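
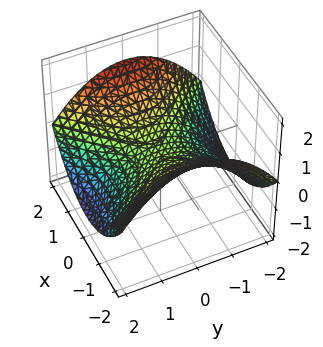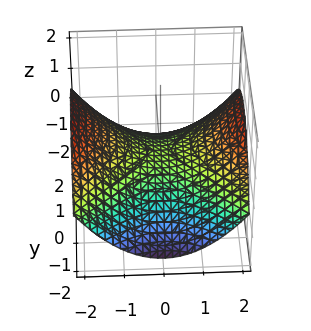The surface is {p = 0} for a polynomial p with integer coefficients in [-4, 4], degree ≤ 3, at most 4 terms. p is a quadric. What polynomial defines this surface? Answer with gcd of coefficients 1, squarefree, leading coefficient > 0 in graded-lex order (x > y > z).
x^2 - y^2 - 3*z

(a) The degree is 2 — a hyperbolic paraboloid; a quadric.
(b) Symmetries: the y ↦ −y reflection is a symmetry, so y appears only in even powers; the x ↦ −x reflection is a symmetry, so x appears only in even powers.
(c) From the visible intercepts: it meets the z-axis at z = 0 (among the integer gridlines); it crosses the x-axis at the gridline x = 0.
(d) Solving for integer coefficients yields p as stated.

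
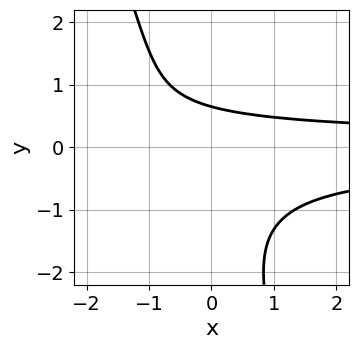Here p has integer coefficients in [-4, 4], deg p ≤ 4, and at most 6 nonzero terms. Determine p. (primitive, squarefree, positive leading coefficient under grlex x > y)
3*x*y^2 + y^3 + y^2 + 2*y - 2

Degree: a generic line meets the curve in up to 3 points, so deg p = 3.
Against the integer gridlines: the curve avoids every integer x-axis point in the box.
Solving for integer coefficients yields p as stated.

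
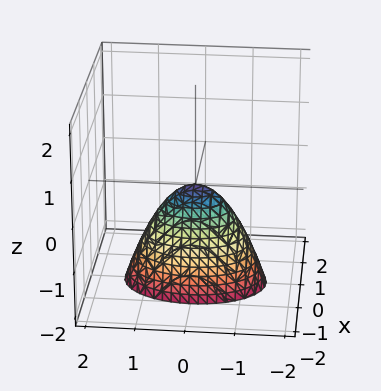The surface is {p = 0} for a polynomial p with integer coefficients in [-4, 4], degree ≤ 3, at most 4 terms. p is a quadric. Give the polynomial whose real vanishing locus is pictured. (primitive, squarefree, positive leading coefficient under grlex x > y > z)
1. The degree is 2 — a single bowl opening along one axis; a quadric.
2. Symmetries: mirror symmetry x ↦ −x ⇒ only even powers of x; the y ↦ −y reflection is a symmetry, so y appears only in even powers.
3. Observable constraints: one y-axis crossing is at y = 0; it meets the x-axis at x = 0 (among the integer gridlines); one z-axis crossing is at z = 0.
4. Matching integer coefficients to the picture gives p.

2*x^2 + y^2 + z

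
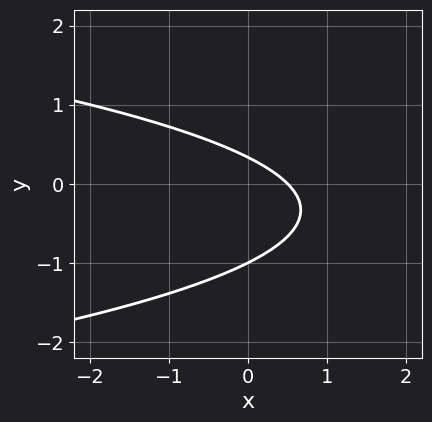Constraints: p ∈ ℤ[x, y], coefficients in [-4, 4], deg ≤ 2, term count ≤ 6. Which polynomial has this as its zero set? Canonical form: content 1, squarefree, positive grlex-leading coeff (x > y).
1. deg p = 2.
2. Reading off the gridlines: it crosses the y-axis at the gridline y = -1.
3. The integer polynomial consistent with all of this is the stated p.

3*y^2 + 2*x + 2*y - 1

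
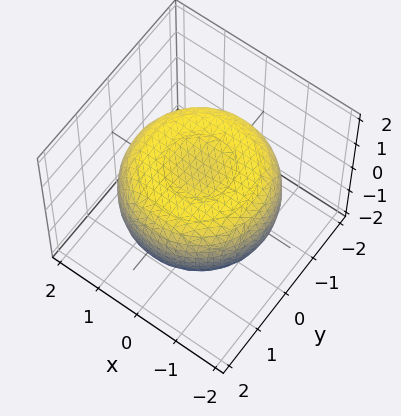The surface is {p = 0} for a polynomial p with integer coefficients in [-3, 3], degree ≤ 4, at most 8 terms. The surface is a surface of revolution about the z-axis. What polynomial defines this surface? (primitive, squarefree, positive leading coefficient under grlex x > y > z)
1. deg p = 4.
2. Symmetries: rotational symmetry about the z-axis ⇒ p depends on x, y only through x² + y².
3. From the visible intercepts: a circular section at z = 1 has radius exactly 1.
4. These observations pin down the coefficients.

x^4 + 2*x^2*y^2 + y^4 - 2*x^2 - 2*y^2 + 3*z^2 - 2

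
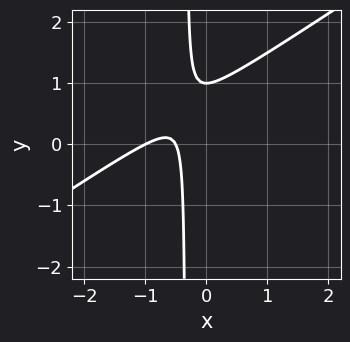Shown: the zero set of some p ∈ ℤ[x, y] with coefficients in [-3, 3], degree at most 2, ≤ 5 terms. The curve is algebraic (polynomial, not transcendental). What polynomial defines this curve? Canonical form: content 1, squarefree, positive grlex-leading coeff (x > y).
First, degree: a generic line meets the curve in up to 2 points, so deg p = 2.
Next, from the visible intercepts: it meets the y-axis at y = 1 (among the integer gridlines); it meets the x-axis at x = -1 (among the integer gridlines).
Finally, putting this together gives p.

2*x^2 - 3*x*y + 3*x - y + 1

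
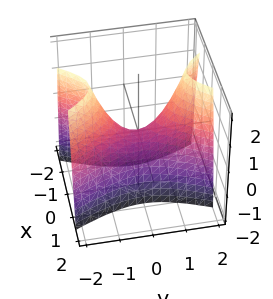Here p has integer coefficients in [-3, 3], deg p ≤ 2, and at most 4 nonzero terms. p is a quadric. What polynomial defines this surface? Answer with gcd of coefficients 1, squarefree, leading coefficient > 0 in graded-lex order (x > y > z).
3*x^2 - y^2 + z

The degree is 2 — a hyperbolic paraboloid; a quadric.
Symmetries: the y ↦ −y reflection is a symmetry, so y appears only in even powers; it's symmetric under x → −x, forcing even powers of x.
From the visible intercepts: it meets the x-axis at x = 0 (among the integer gridlines); it meets the z-axis at z = 0 (among the integer gridlines); it crosses the y-axis at the gridline y = 0.
Putting this together gives p.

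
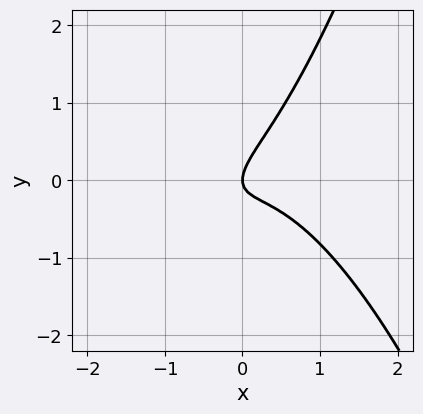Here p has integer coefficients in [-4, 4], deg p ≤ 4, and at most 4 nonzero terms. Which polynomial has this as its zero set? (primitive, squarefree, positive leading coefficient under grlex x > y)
2*x^3 + 2*x*y - 2*y^2 + x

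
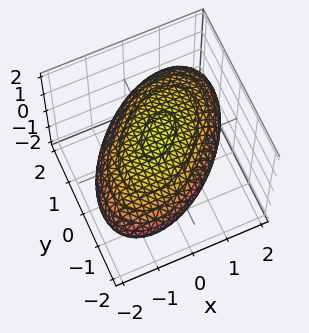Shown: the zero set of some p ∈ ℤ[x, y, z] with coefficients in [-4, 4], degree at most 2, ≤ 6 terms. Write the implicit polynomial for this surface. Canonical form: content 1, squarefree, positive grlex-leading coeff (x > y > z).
(a) Degree: no degree-1 surface has this shape, so deg p = 2.
(b) Observable constraints: the z-axis gridline crossings are at z ∈ {-1, 1}.
(c) Putting this together gives p.

x^2 - x*y + y^2 + 3*z^2 - 3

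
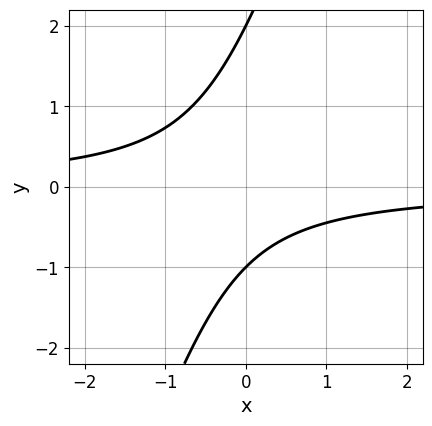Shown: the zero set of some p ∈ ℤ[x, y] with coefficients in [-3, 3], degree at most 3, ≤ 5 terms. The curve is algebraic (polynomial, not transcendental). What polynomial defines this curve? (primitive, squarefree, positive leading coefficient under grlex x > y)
3*x*y - y^2 + y + 2

(a) The degree is 2 — no degree-1 curve has this shape.
(b) Against the integer gridlines: the y-axis gridline crossings are at y ∈ {-1, 2}; the curve avoids every integer x-axis point in the box.
(c) The integer polynomial consistent with all of this is the stated p.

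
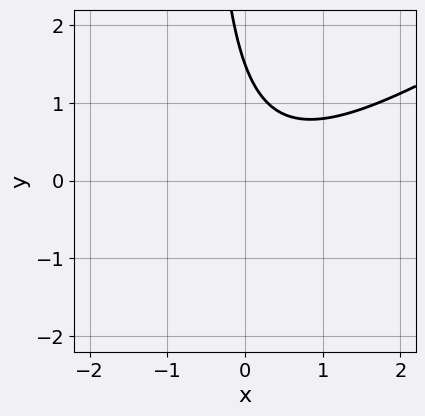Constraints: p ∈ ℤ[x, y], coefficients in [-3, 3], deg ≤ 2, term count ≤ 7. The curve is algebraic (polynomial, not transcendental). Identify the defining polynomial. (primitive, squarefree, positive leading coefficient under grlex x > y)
(a) The degree is 2 — a generic line meets the curve in up to 2 points.
(b) Reading off the gridlines: it misses every integer gridline on the x-axis.
(c) Putting this together gives p.

2*x^2 - 3*x*y - x - 2*y + 3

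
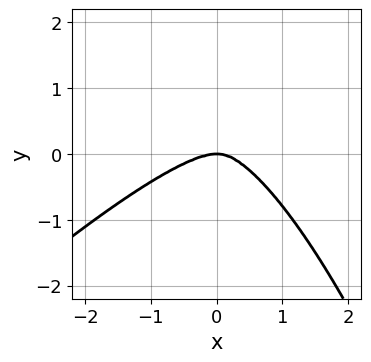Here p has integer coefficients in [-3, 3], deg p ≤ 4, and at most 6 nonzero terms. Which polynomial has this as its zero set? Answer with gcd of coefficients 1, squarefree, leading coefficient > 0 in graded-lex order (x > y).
x^4 - x^3*y + x^2*y + 2*y^3

First, degree: a generic line meets the curve in up to 4 points, so deg p = 4.
Then, observable constraints: it meets the x-axis at x = 0 (among the integer gridlines); one y-axis crossing is at y = 0.
Finally, these observations pin down the coefficients.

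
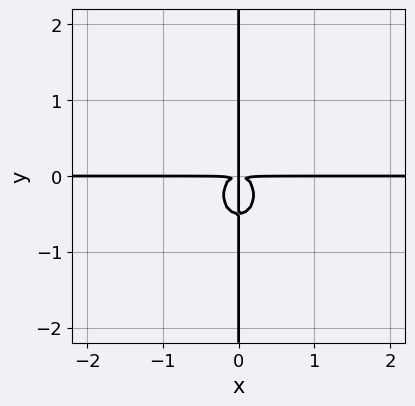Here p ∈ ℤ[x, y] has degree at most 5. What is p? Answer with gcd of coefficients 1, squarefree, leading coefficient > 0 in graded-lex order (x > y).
3*x^3*y + 2*x*y^3 + x*y^2

1. deg p = 4. The shape is more complex than any degree-3 curve.
2. Checking where it meets the axes: the visible x-axis segment lies entirely on the curve; the visible y-axis segment lies entirely on the curve.
3. Solving for integer coefficients yields p as stated.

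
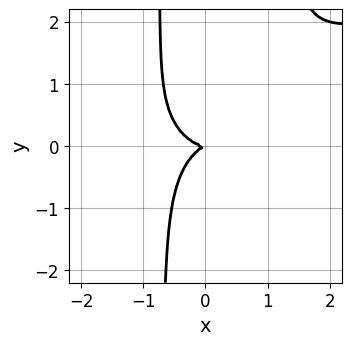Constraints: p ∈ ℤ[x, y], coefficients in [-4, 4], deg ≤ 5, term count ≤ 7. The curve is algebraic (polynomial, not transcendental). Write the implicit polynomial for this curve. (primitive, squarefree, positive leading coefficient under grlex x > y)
(a) deg p = 4.
(b) Reading off the gridlines: it crosses the y-axis at the gridline y = 0; it meets the x-axis at x = 0 (among the integer gridlines).
(c) Solving for integer coefficients yields p as stated.

3*x^2*y^2 - 3*x^3 - 2*x*y^2 + x*y - 3*y^2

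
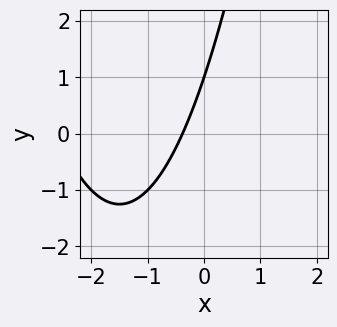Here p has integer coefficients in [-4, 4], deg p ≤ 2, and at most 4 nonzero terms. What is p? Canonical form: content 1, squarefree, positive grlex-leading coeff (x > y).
1. Degree: the shape is more complex than any degree-1 curve, so deg p = 2.
2. Reading off the gridlines: one y-axis crossing is at y = 1.
3. Fitting integer coefficients to these (and the overall shape) gives p.

x^2 + 3*x - y + 1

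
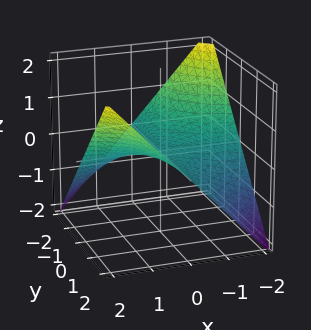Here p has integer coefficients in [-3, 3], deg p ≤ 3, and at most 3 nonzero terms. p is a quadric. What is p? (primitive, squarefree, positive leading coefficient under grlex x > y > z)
1. Degree: a hyperbolic paraboloid; a quadric, so deg p = 2.
2. From the axis intercepts and sections: it meets the z-axis at z = 0 (among the integer gridlines); the visible y-axis segment lies entirely on the surface.
3. The integer polynomial consistent with all of this is the stated p. Check: (1, 0, 0) on the x-axis lies on the surface, and p(1, 0, 0) = 0. ✓

x*y - 2*z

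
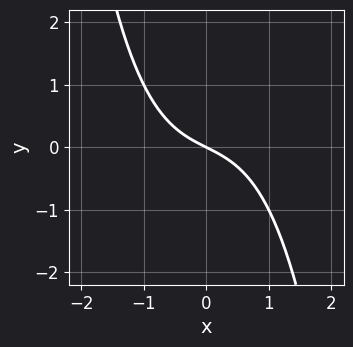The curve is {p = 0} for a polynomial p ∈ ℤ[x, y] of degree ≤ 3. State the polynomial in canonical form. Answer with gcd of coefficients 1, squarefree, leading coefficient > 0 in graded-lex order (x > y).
x^3 + x + 2*y

The degree is 3 — a generic line meets the curve in up to 3 points.
From the axis intercepts and sections: it meets the x-axis at x = 0 (among the integer gridlines); one y-axis crossing is at y = 0.
Putting this together gives p.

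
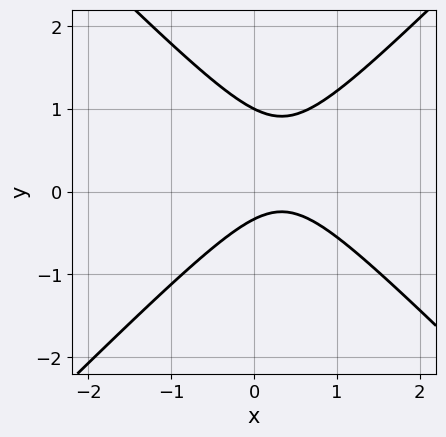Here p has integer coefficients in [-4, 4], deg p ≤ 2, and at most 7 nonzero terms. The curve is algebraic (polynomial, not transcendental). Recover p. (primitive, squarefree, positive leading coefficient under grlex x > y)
3*x^2 - 3*y^2 - 2*x + 2*y + 1

The degree is 2 — the shape is more complex than any degree-1 curve.
Against the integer gridlines: the curve avoids every integer x-axis point in the box; one y-axis crossing is at y = 1.
Fitting integer coefficients to these (and the overall shape) gives p.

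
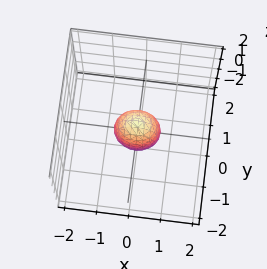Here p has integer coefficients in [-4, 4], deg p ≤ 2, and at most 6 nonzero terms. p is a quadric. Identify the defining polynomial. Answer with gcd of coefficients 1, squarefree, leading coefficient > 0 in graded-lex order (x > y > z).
First, degree: bounded and convex; a quadric, so deg p = 2.
Then, symmetries: the z ↦ −z reflection is a symmetry, so z appears only in even powers; it's symmetric under x → −x, forcing even powers of x; the y ↦ −y reflection is a symmetry, so y appears only in even powers.
Next, checking where it meets the axes: among the integer gridlines, it crosses the z-axis at z ∈ {-1, 1}.
Finally, matching integer coefficients to the picture gives p.

2*x^2 + 3*y^2 + z^2 - 1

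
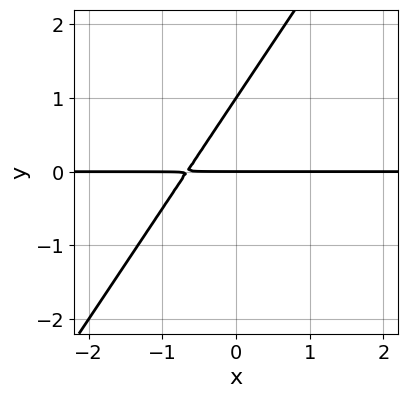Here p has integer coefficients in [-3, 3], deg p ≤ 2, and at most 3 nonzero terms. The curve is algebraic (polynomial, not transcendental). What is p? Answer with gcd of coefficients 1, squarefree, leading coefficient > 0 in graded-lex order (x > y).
3*x*y - 2*y^2 + 2*y

First, the degree is 2 — the shape is more complex than any degree-1 curve.
Then, against the integer gridlines: among the integer gridlines, it crosses the y-axis at y ∈ {0, 1}; every point of the x-axis in the box is on the curve.
Finally, assembling these constraints gives the stated polynomial.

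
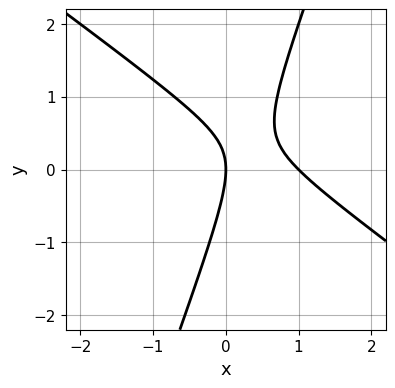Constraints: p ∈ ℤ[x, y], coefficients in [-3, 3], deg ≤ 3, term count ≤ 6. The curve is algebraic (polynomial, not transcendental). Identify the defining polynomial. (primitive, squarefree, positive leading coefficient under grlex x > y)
2*x^2 + 2*x*y - y^2 - 2*x

1. The degree is 2 — the shape is more complex than any degree-1 curve.
2. Checking where it meets the axes: among the integer gridlines, it crosses the x-axis at x ∈ {0, 1}; it meets the y-axis at y = 0 (among the integer gridlines).
3. The integer polynomial consistent with all of this is the stated p.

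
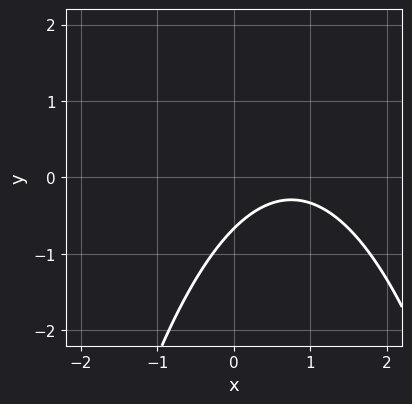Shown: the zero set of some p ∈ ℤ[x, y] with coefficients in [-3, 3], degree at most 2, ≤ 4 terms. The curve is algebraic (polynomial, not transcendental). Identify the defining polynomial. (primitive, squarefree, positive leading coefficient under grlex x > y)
(a) Degree: the shape is more complex than any degree-1 curve, so deg p = 2.
(b) From the visible intercepts: the curve avoids every integer x-axis point in the box.
(c) The integer polynomial consistent with all of this is the stated p.

2*x^2 - 3*x + 3*y + 2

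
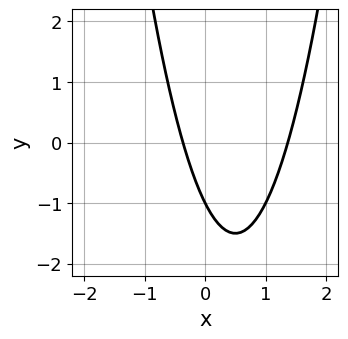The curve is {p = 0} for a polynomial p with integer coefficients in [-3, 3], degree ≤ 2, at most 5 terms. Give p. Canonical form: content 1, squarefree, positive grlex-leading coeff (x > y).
2*x^2 - 2*x - y - 1

The degree is 2 — a generic line meets the curve in up to 2 points.
Reading off the gridlines: one y-axis crossing is at y = -1.
These observations pin down the coefficients.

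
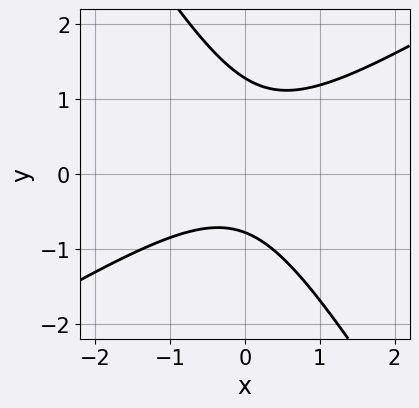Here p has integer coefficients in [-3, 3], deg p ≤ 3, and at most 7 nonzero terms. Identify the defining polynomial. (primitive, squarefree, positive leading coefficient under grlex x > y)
First, deg p = 2.
Next, against the integer gridlines: the curve avoids every integer x-axis point in the box.
Finally, matching integer coefficients to the picture gives p.

2*x^2 - 2*x*y - 2*y^2 + y + 2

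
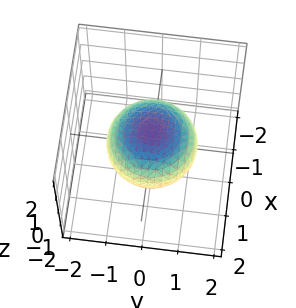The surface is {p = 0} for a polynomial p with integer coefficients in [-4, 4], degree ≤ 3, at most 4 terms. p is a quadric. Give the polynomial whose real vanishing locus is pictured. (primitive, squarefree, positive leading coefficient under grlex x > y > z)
2*x^2 + 2*y^2 + 3*z^2 - 3

First, the degree is 2 — bounded and convex; a quadric.
Then, by symmetry, every cross-section ⟂ z is a circle, so x, y appear only via x² + y²; it's symmetric under z → −z, forcing even powers of z.
Then, against the integer gridlines: the z-axis gridline crossings are at z ∈ {-1, 1}; a circular section at z = 0 has radius between 1 and 2.
Finally, putting this together gives p.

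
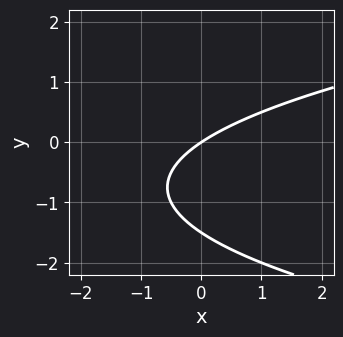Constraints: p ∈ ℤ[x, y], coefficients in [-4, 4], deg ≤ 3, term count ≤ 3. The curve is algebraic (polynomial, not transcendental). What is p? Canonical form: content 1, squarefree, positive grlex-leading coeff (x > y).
(a) deg p = 2.
(b) Reading off the gridlines: it crosses the y-axis at the gridline y = 0; it meets the x-axis at x = 0 (among the integer gridlines).
(c) Matching integer coefficients to the picture gives p.

2*y^2 - 2*x + 3*y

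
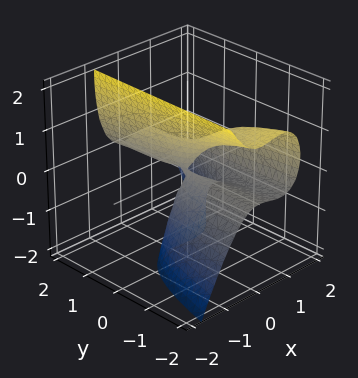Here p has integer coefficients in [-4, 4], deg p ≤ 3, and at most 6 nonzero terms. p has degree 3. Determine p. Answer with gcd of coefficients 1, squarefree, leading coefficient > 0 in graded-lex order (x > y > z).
3*x^3 - y*z^2 - 3*x^2 + 2*y*z + z^2

First, deg p = 3. The shape is more complex than any degree-2 surface.
Then, reading off the gridlines: it meets the z-axis at z = 0 (among the integer gridlines); among the integer gridlines, it crosses the x-axis at x ∈ {0, 1}; the visible y-axis segment lies entirely on the surface.
Finally, the integer polynomial consistent with all of this is the stated p.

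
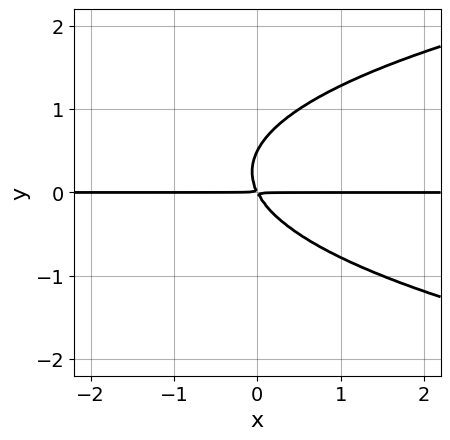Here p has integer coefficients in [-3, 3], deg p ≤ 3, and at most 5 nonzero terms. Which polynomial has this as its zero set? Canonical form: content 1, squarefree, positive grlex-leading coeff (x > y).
2*y^3 - 2*x*y - y^2

deg p = 3.
Reading off the gridlines: the visible x-axis segment lies entirely on the curve.
Assembling these constraints gives the stated polynomial.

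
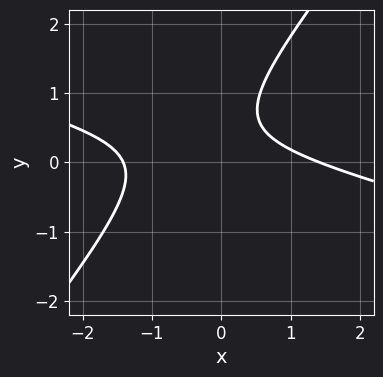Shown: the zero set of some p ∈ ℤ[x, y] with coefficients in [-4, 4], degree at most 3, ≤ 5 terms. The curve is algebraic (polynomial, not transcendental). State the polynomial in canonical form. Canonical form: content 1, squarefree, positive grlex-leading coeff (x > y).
x^2 + 3*x*y - 3*y^2 + 3*y - 2

First, deg p = 2. The shape is more complex than any degree-1 curve.
Next, from the visible intercepts: the curve avoids every integer y-axis point in the box.
Finally, putting this together gives p.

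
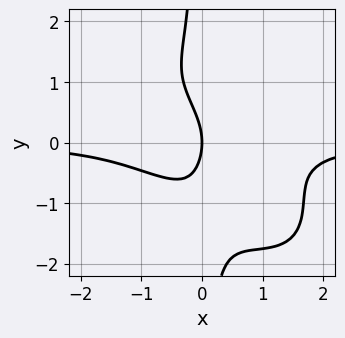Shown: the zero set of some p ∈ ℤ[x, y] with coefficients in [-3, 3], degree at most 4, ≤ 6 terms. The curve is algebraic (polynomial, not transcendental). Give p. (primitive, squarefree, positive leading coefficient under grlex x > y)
2*x^3*y + 3*x^2*y^2 + 2*x*y^3 + y^2 + 2*x

First, deg p = 4.
Then, against the integer gridlines: it meets the x-axis at x = 0 (among the integer gridlines); it meets the y-axis at y = 0 (among the integer gridlines).
Finally, fitting integer coefficients to these (and the overall shape) gives p.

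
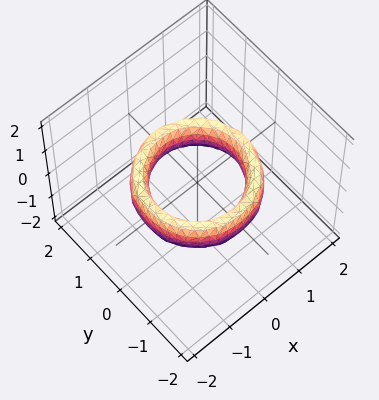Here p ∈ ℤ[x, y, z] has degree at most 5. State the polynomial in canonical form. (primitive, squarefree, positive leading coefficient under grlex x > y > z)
Degree: no degree-3 surface has this shape, so deg p = 4.
Symmetry: every cross-section ⟂ z is a circle, so x, y appear only via x² + y².
Against the integer gridlines: among the integer gridlines, it crosses the x-axis at x ∈ {-1, 1}; no z-intercept at any integer in the box; among the integer gridlines, it crosses the y-axis at y ∈ {-1, 1}; a circular section at z = 0 has radius exactly 1.
Matching integer coefficients to the picture gives p.

x^4 + 2*x^2*y^2 + y^4 - 3*x^2 - 3*y^2 + z^2 + 2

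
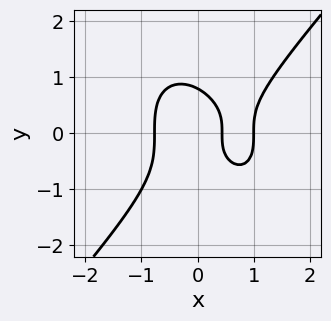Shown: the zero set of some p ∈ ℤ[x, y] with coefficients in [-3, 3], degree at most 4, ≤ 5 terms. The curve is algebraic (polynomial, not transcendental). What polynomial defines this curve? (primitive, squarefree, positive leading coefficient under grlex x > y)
3*x^3 - 2*y^3 - 2*x^2 - 2*x + 1

(a) deg p = 3. A generic line meets the curve in up to 3 points.
(b) Observable constraints: one x-axis crossing is at x = 1.
(c) Matching integer coefficients to the picture gives p.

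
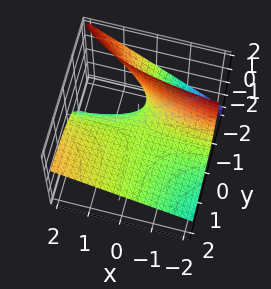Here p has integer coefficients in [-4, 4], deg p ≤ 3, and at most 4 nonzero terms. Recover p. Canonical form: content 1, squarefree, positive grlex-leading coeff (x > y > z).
1. The degree is 2 — a generic line meets the surface in up to 2 points.
2. Reading off the gridlines: the visible x-axis segment lies entirely on the surface; it crosses the z-axis at the gridline z = 0; every point of the y-axis in the box is on the surface.
3. Assembling these constraints gives the stated polynomial.

x*y - 2*y*z - 2*z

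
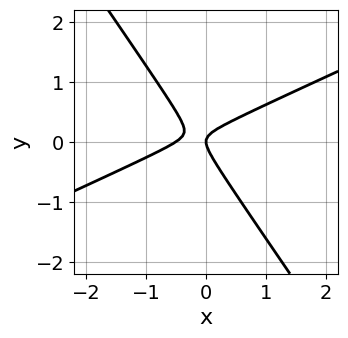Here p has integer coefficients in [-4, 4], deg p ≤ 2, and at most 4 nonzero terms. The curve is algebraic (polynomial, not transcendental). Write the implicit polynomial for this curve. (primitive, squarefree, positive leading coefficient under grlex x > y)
(a) deg p = 2. No degree-1 curve has this shape.
(b) Reading off the gridlines: it meets the x-axis at x = 0 (among the integer gridlines); one y-axis crossing is at y = 0.
(c) Fitting integer coefficients to these (and the overall shape) gives p.

2*x^2 - 3*x*y - 3*y^2 + x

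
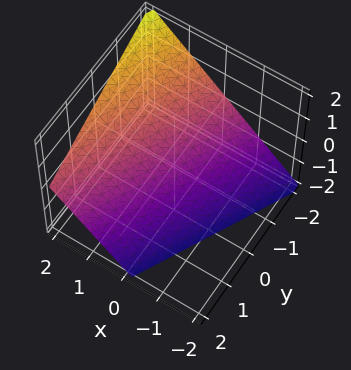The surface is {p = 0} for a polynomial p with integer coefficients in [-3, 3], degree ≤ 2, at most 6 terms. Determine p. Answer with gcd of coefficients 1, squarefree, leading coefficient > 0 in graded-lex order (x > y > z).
1. Degree: the surface is flat (a plane), so deg p = 1.
2. Against the integer gridlines: one z-axis crossing is at z = -1; it meets the y-axis at y = -2 (among the integer gridlines).
3. Matching integer coefficients to the picture gives p. Check: (1, 0, 0) on the x-axis lies on the surface, and p(1, 0, 0) = 0. ✓

2*x - y - 2*z - 2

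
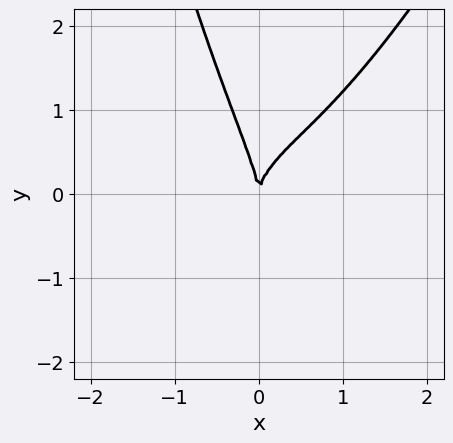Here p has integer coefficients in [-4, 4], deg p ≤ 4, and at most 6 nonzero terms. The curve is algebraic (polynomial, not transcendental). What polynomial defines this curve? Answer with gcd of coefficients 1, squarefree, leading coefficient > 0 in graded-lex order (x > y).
3*x^4 - x^3*y - 2*x*y^2 - y^3 + 3*x^2

(a) deg p = 4. No degree-3 curve has this shape.
(b) From the axis intercepts and sections: one x-axis crossing is at x = 0; it crosses the y-axis at the gridline y = 0.
(c) The integer polynomial consistent with all of this is the stated p.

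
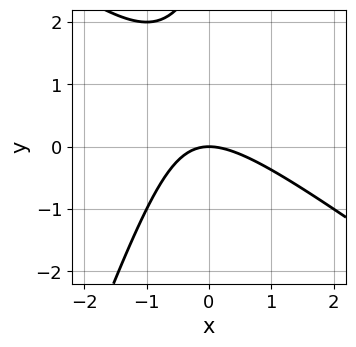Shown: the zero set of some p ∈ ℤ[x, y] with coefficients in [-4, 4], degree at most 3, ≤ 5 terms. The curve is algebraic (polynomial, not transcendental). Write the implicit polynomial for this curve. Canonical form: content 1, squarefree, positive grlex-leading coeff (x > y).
2*x^2 + 2*x*y - y^2 + 3*y

(a) Degree: the shape is more complex than any degree-1 curve, so deg p = 2.
(b) From the visible intercepts: it meets the y-axis at y = 0 (among the integer gridlines); it meets the x-axis at x = 0 (among the integer gridlines).
(c) The integer polynomial consistent with all of this is the stated p.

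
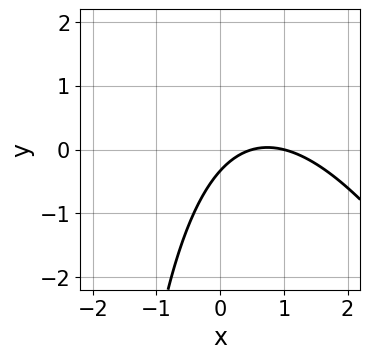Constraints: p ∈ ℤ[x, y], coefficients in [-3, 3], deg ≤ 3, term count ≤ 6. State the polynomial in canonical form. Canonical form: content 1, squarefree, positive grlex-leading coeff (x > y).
2*x^2 + x*y - 3*x + 3*y + 1

First, degree: no degree-1 curve has this shape, so deg p = 2.
Then, checking where it meets the axes: it meets the x-axis at x = 1 (among the integer gridlines).
Finally, solving for integer coefficients yields p as stated.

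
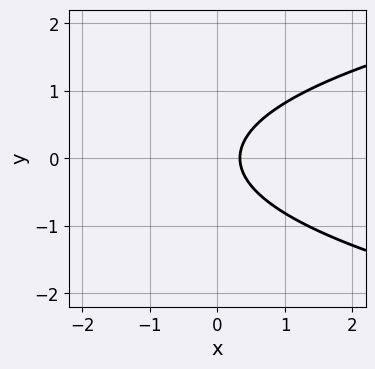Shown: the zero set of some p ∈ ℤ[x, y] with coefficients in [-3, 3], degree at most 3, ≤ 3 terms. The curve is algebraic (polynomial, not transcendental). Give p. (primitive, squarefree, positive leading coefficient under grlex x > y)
1. Degree: no degree-1 curve has this shape, so deg p = 2.
2. Symmetries: it's symmetric under y → −y, forcing even powers of y.
3. Checking where it meets the axes: it misses every integer gridline on the y-axis.
4. The integer polynomial consistent with all of this is the stated p.

3*y^2 - 3*x + 1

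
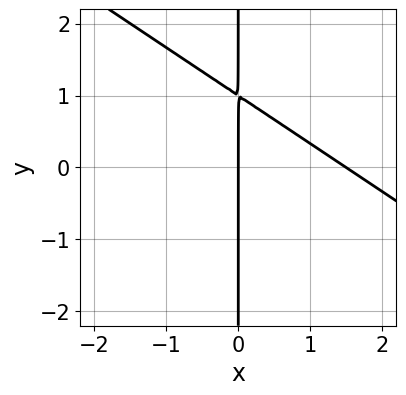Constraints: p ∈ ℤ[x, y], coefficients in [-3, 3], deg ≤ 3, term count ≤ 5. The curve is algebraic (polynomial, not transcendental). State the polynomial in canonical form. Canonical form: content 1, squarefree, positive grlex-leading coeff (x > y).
First, degree: the shape is more complex than any degree-1 curve, so deg p = 2.
Then, checking where it meets the axes: the visible y-axis segment lies entirely on the curve; it meets the x-axis at x = 0 (among the integer gridlines).
Finally, together with the visible shape, these determine p as stated.

2*x^2 + 3*x*y - 3*x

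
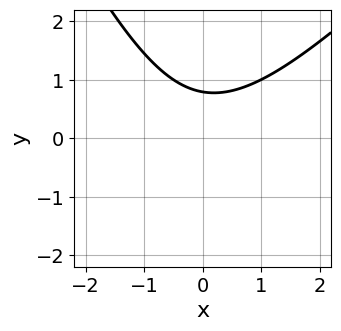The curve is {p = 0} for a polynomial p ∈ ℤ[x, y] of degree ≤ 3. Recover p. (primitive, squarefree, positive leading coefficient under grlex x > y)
(a) The degree is 2 — the shape is more complex than any degree-1 curve.
(b) Checking where it meets the axes: no x-intercept at any integer in the box.
(c) The integer polynomial consistent with all of this is the stated p.

2*x^2 - x*y - y^2 - 3*y + 3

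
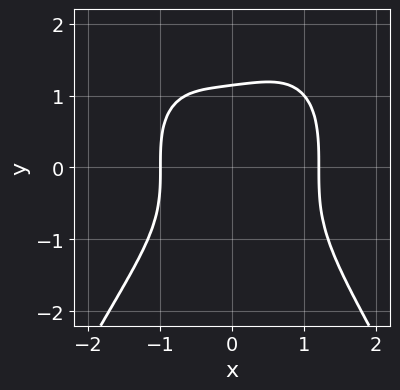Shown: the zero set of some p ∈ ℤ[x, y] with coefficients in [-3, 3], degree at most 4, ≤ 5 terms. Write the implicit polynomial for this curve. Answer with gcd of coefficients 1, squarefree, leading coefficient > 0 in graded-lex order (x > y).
2*x^4 + 2*y^3 - x - 3

1. Degree: no degree-3 curve has this shape, so deg p = 4.
2. From the visible intercepts: one x-axis crossing is at x = -1.
3. Fitting integer coefficients to these (and the overall shape) gives p.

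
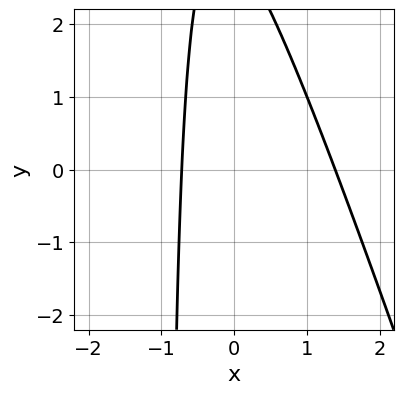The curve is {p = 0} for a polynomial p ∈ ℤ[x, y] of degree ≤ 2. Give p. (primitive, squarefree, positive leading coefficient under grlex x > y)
(a) The degree is 2 — a generic line meets the curve in up to 2 points.
(b) Checking where it meets the axes: it misses every integer gridline on the y-axis.
(c) These observations pin down the coefficients.

3*x^2 + x*y - 2*x + y - 3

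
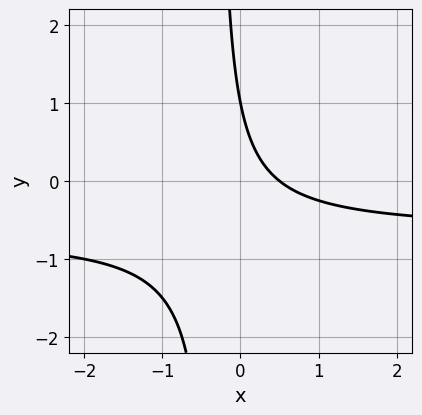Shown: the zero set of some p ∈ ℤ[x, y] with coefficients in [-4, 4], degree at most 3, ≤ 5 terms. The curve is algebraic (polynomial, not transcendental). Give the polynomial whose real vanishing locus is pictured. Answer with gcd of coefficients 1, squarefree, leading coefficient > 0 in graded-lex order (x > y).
(a) Degree: no degree-1 curve has this shape, so deg p = 2.
(b) Checking where it meets the axes: it meets the y-axis at y = 1 (among the integer gridlines).
(c) Assembling these constraints gives the stated polynomial.

3*x*y + 2*x + y - 1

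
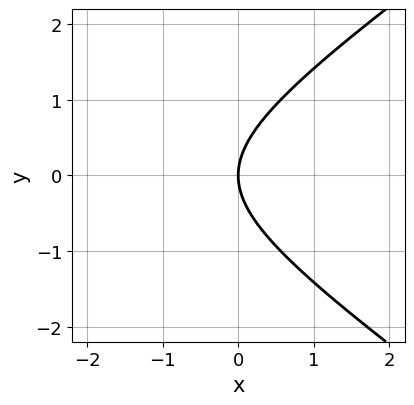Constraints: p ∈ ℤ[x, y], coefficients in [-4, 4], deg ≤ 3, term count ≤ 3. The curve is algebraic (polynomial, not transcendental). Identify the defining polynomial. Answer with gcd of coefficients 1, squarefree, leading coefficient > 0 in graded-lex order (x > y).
The degree is 2 — the shape is more complex than any degree-1 curve.
Symmetries: mirror symmetry y ↦ −y ⇒ only even powers of y.
From the visible intercepts: it crosses the x-axis at the gridline x = 0; one y-axis crossing is at y = 0.
Assembling these constraints gives the stated polynomial.

x^2 - 2*y^2 + 3*x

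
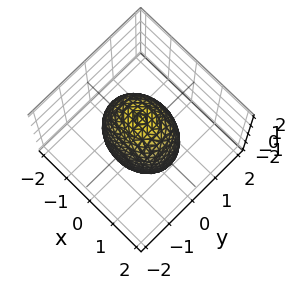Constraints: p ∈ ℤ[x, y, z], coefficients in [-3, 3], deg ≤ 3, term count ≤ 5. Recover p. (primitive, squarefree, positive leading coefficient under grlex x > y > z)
First, the degree is 2 — a closed, bounded, convex surface; a quadric.
Then, symmetries: mirror symmetry x ↦ −x ⇒ only even powers of x; mirror symmetry z ↦ −z ⇒ only even powers of z; mirror symmetry y ↦ −y ⇒ only even powers of y.
Then, checking where it meets the axes: among the integer gridlines, it crosses the y-axis at y ∈ {-1, 1}.
Finally, matching integer coefficients to the picture gives p.

2*x^2 + 3*y^2 + z^2 - 3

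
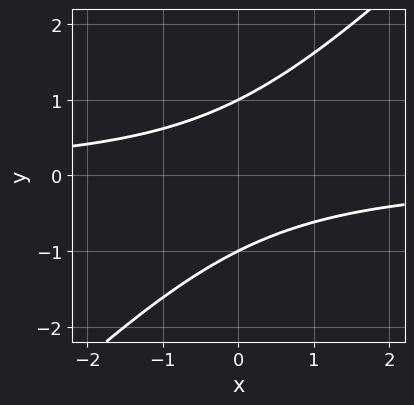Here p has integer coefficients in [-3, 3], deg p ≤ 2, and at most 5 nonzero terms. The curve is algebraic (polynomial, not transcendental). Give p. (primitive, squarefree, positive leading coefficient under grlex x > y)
x*y - y^2 + 1

deg p = 2. A generic line meets the curve in up to 2 points.
Observable constraints: the curve avoids every integer x-axis point in the box; among the integer gridlines, it crosses the y-axis at y ∈ {-1, 1}.
Solving for integer coefficients yields p as stated.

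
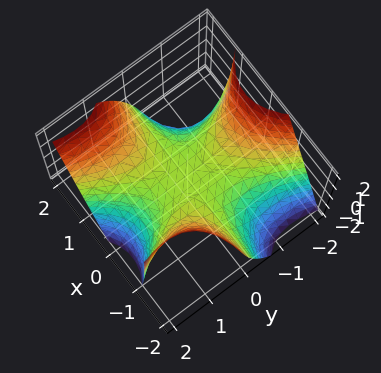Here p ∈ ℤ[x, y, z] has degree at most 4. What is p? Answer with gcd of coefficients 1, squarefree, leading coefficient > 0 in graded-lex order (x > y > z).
The degree is 3 — a generic line meets the surface in up to 3 points.
Observable constraints: it crosses the y-axis at the gridline y = 0; the visible x-axis segment lies entirely on the surface; it crosses the z-axis at the gridline z = 0.
Together with the visible shape, these determine p as stated.

3*x^2*y - x*y*z - y^3 - 3*z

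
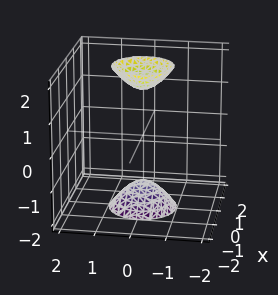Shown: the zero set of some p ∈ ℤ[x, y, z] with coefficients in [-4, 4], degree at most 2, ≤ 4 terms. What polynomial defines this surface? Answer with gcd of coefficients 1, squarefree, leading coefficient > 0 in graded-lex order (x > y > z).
I count 2 distinct pieces.
The degree is 2 — the shape is more complex than any degree-1 surface.
By symmetry, every cross-section ⟂ z is a circle, so x, y appear only via x² + y².
Observable constraints: a circular section at z = 2 has radius between 0 and 1; it misses every integer gridline on the x-axis; the surface avoids every integer y-axis point in the box.
These observations pin down the coefficients.

3*x^2 + 3*y^2 - z^2 + 2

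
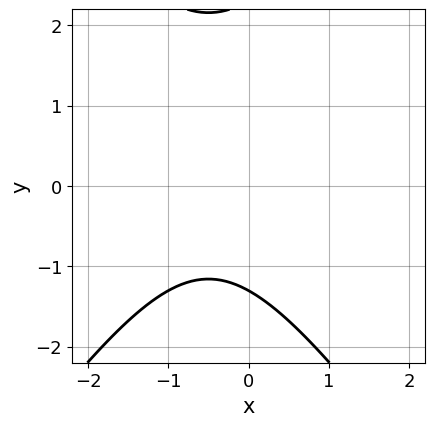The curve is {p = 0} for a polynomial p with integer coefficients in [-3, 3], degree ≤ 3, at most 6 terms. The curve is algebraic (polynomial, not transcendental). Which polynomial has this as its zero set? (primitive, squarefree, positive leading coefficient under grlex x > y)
1. The degree is 2 — a generic line meets the curve in up to 2 points.
2. Observable constraints: the curve avoids every integer x-axis point in the box.
3. The integer polynomial consistent with all of this is the stated p.

2*x^2 - y^2 + 2*x + y + 3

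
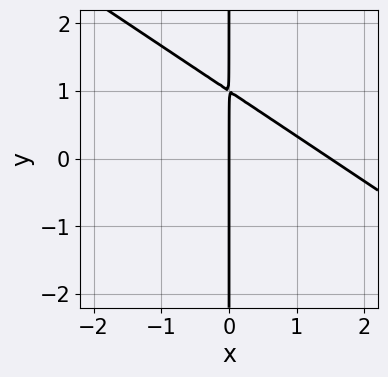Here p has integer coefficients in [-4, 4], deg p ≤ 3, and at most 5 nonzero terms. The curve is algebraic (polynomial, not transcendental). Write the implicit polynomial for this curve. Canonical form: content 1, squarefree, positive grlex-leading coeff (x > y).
2*x^2 + 3*x*y - 3*x

1. Degree: a generic line meets the curve in up to 2 points, so deg p = 2.
2. Against the integer gridlines: every point of the y-axis in the box is on the curve; one x-axis crossing is at x = 0.
3. Solving for integer coefficients yields p as stated.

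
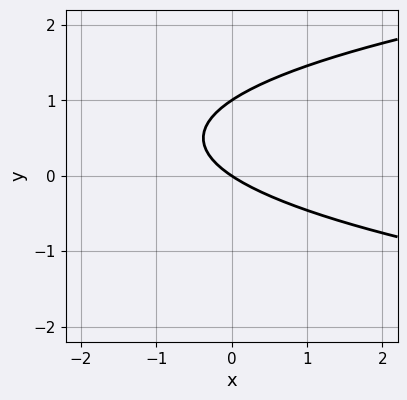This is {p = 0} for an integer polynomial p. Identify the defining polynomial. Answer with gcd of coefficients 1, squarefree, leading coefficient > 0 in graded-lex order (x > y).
3*y^2 - 2*x - 3*y

First, degree: the shape is more complex than any degree-1 curve, so deg p = 2.
Then, against the integer gridlines: the y-axis gridline crossings are at y ∈ {0, 1}; it meets the x-axis at x = 0 (among the integer gridlines).
Finally, fitting integer coefficients to these (and the overall shape) gives p.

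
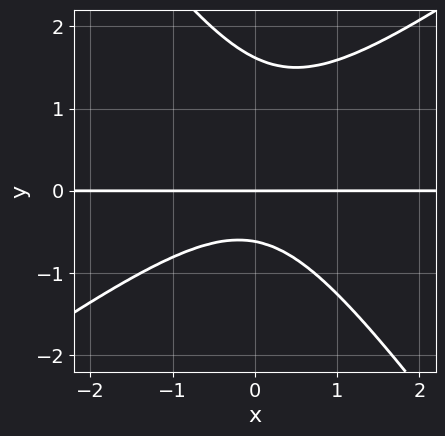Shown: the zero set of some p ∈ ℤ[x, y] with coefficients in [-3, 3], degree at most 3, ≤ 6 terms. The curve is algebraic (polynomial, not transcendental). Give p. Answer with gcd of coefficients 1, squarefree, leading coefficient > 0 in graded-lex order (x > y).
First, degree: the shape is more complex than any degree-2 curve, so deg p = 3.
Next, checking where it meets the axes: one y-axis crossing is at y = 0; the visible x-axis segment lies entirely on the curve.
Finally, the integer polynomial consistent with all of this is the stated p.

3*x^2*y - 2*x*y^2 - 3*y^3 + 3*y^2 + 3*y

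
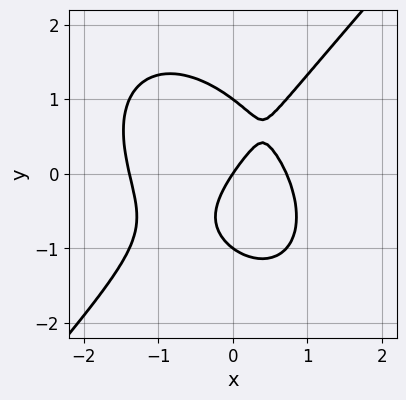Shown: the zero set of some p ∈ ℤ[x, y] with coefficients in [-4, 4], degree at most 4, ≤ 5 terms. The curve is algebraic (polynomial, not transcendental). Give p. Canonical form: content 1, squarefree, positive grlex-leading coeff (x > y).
First, degree: no degree-2 curve has this shape, so deg p = 3.
Then, from the axis intercepts and sections: it meets the x-axis at x = 0 (among the integer gridlines); the y-axis gridline crossings are at y ∈ {-1, 0, 1}.
Finally, assembling these constraints gives the stated polynomial.

3*x^3 - 2*y^3 + 2*x^2 - 3*x + 2*y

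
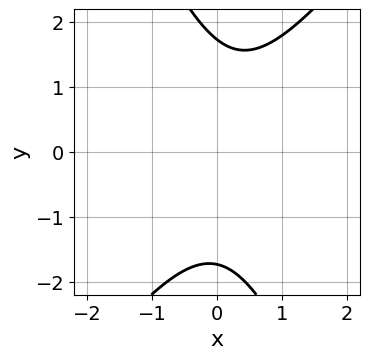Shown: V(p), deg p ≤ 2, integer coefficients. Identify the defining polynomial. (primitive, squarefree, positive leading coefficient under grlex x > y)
1. The degree is 2 — no degree-1 curve has this shape.
2. Checking where it meets the axes: no x-intercept at any integer in the box.
3. Solving for integer coefficients yields p as stated.

3*x^2 - x*y - y^2 - x + 3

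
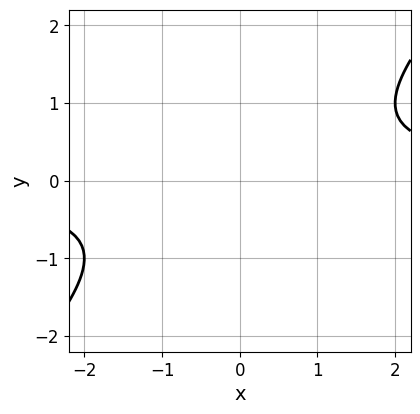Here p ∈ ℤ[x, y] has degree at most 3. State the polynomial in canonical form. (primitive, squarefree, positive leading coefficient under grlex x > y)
x*y - y^2 - 1

1. The degree is 2 — no degree-1 curve has this shape.
2. Reading off the gridlines: no x-intercept at any integer in the box; it misses every integer gridline on the y-axis.
3. Matching integer coefficients to the picture gives p.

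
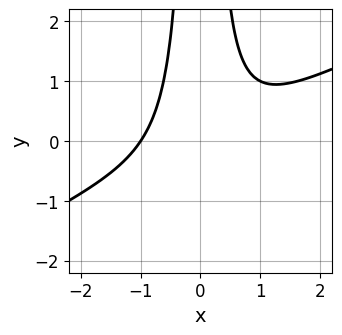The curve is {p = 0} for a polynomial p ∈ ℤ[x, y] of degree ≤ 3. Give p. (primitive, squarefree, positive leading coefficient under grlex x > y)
x^3 - 2*x^2*y + 1

First, deg p = 3. A generic line meets the curve in up to 3 points.
Next, against the integer gridlines: it meets the x-axis at x = -1 (among the integer gridlines); the curve avoids every integer y-axis point in the box.
Finally, putting this together gives p.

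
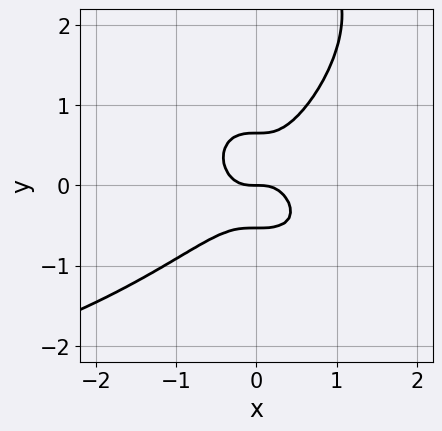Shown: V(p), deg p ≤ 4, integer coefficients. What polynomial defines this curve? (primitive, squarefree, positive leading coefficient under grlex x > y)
x^3*y + y^4 + 3*x^3 - 3*y^3 + y

(a) deg p = 4. The shape is more complex than any degree-3 curve.
(b) From the axis intercepts and sections: it meets the y-axis at y = 0 (among the integer gridlines); it meets the x-axis at x = 0 (among the integer gridlines).
(c) Fitting integer coefficients to these (and the overall shape) gives p.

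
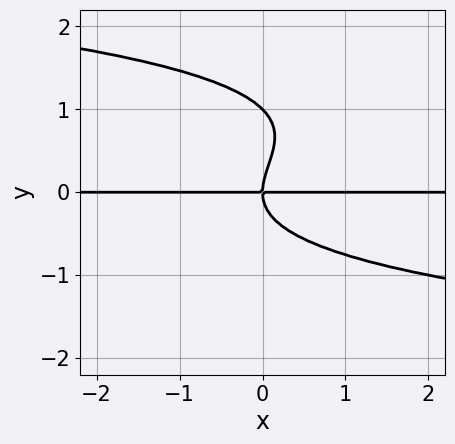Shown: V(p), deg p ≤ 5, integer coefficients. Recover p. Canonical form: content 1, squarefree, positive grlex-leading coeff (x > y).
y^4 - y^3 + x*y

deg p = 4. No degree-3 curve has this shape.
Reading off the gridlines: the y-axis gridline crossings are at y ∈ {0, 1}; the visible x-axis segment lies entirely on the curve.
Matching integer coefficients to the picture gives p.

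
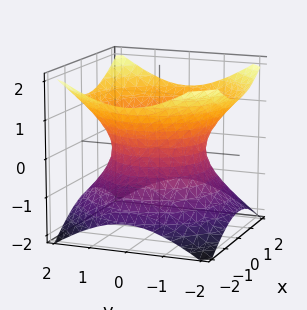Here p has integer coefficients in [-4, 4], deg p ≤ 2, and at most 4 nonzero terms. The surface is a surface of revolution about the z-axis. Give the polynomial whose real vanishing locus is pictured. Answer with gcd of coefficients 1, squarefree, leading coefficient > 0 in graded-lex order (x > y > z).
2*x^2 + 2*y^2 - 3*z^2 - 3

The degree is 2 — a generic line meets the surface in up to 2 points.
Symmetries: the surface is invariant under rotation about z: p = q(x² + y², z).
Checking where it meets the axes: a circular section at z = 1 has radius between 1 and 2; no z-intercept at any integer in the box.
These observations pin down the coefficients.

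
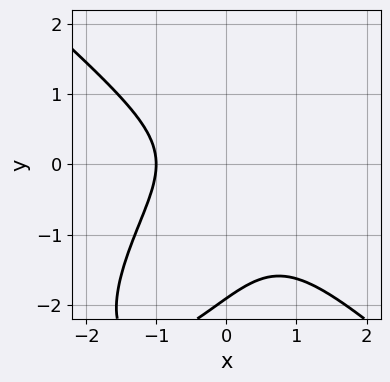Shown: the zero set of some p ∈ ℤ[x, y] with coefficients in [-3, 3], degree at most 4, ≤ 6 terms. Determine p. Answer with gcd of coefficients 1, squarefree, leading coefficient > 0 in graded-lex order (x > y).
3*x^3 - 2*x*y^2 + 2*y^3 + 3*y^2 + 3

Degree: the shape is more complex than any degree-2 curve, so deg p = 3.
Checking where it meets the axes: it meets the x-axis at x = -1 (among the integer gridlines).
Together with the visible shape, these determine p as stated.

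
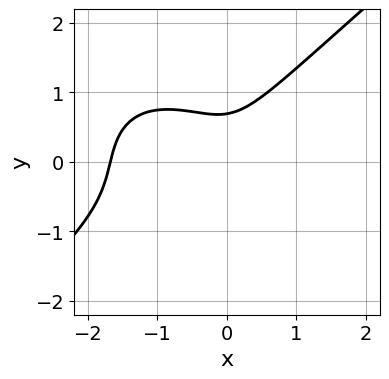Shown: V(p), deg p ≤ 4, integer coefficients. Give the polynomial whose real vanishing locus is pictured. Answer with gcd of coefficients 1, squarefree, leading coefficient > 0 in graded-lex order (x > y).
2*x^3 - 3*y^3 + 3*x^2 + x*y + 1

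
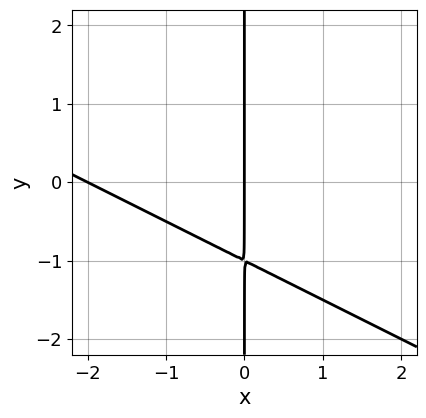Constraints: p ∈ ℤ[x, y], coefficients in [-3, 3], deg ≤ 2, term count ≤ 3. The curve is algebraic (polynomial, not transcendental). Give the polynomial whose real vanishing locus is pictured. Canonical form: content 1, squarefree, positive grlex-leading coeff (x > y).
(a) Degree: the shape is more complex than any degree-1 curve, so deg p = 2.
(b) Checking where it meets the axes: every point of the y-axis in the box is on the curve; among the integer gridlines, it crosses the x-axis at x ∈ {-2, 0}.
(c) Putting this together gives p.

x^2 + 2*x*y + 2*x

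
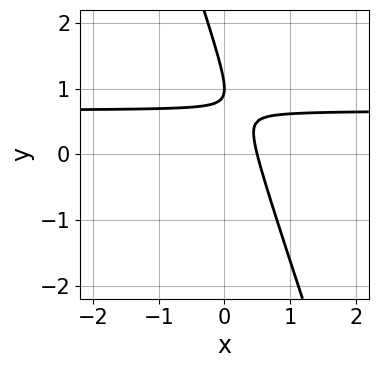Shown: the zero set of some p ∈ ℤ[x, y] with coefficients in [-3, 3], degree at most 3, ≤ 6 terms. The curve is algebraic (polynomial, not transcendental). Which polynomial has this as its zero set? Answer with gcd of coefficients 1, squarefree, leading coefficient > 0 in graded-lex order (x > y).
deg p = 2. The shape is more complex than any degree-1 curve.
From the visible intercepts: it crosses the y-axis at the gridline y = 1.
Together with the visible shape, these determine p as stated.

3*x*y + y^2 - 2*x - 2*y + 1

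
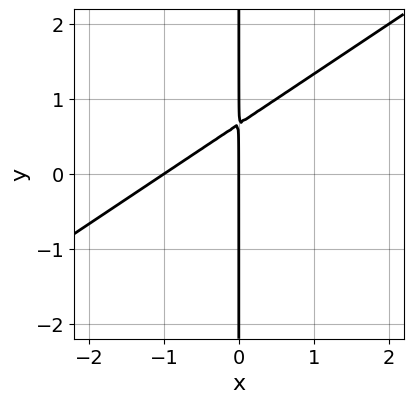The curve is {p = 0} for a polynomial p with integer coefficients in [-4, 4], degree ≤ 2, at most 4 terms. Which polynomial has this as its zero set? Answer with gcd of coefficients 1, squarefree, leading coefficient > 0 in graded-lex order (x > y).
deg p = 2. No degree-1 curve has this shape.
From the visible intercepts: the x-axis gridline crossings are at x ∈ {-1, 0}; every point of the y-axis in the box is on the curve.
Matching integer coefficients to the picture gives p.

2*x^2 - 3*x*y + 2*x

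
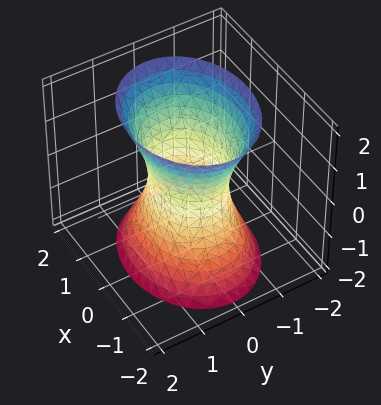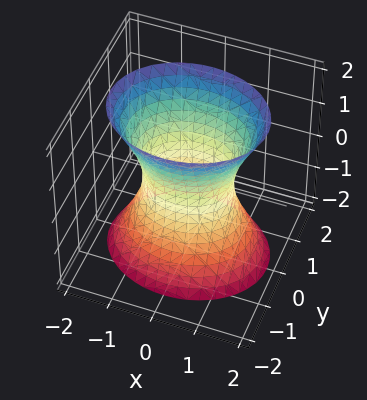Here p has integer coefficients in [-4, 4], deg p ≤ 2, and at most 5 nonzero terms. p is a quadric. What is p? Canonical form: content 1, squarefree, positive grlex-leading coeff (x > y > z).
2*x^2 + 3*y^2 - z^2 - 2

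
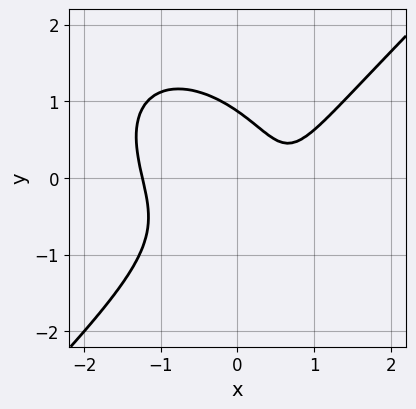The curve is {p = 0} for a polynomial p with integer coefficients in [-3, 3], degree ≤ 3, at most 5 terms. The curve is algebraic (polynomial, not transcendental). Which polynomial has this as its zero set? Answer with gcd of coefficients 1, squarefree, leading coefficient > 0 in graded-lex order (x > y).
1. The degree is 3 — a generic line meets the curve in up to 3 points.
2. Putting this together gives p.

3*x^3 - 3*y^3 - 2*x*y - 3*x + 2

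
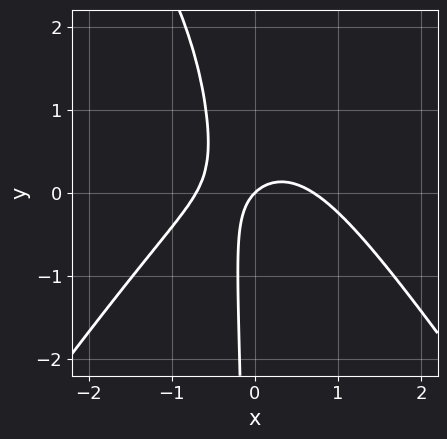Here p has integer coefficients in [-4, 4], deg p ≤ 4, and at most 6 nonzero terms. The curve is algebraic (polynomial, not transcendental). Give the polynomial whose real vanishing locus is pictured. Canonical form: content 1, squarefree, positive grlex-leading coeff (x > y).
deg p = 3. The shape is more complex than any degree-2 curve.
Checking where it meets the axes: it meets the y-axis at y = 0 (among the integer gridlines); it meets the x-axis at x = 0 (among the integer gridlines).
Together with the visible shape, these determine p as stated.

2*x^3 - x*y^2 + 3*x*y - x + y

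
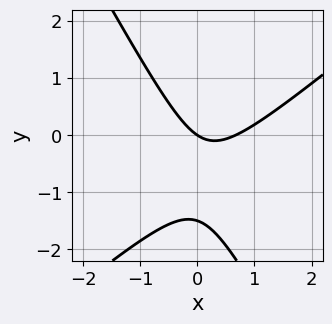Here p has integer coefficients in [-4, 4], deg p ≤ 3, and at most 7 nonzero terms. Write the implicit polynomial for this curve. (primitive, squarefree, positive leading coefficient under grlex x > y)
3*x^2 - 2*x*y - 2*y^2 - 2*x - 3*y

1. Degree: a generic line meets the curve in up to 2 points, so deg p = 2.
2. Against the integer gridlines: it meets the x-axis at x = 0 (among the integer gridlines); it meets the y-axis at y = 0 (among the integer gridlines).
3. Matching integer coefficients to the picture gives p.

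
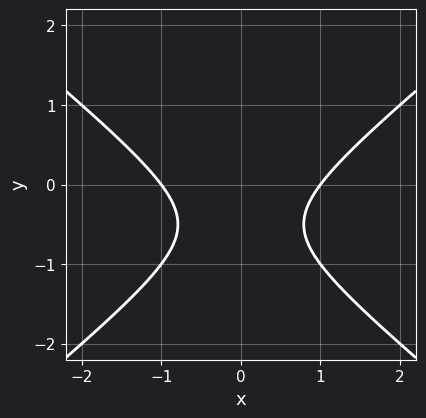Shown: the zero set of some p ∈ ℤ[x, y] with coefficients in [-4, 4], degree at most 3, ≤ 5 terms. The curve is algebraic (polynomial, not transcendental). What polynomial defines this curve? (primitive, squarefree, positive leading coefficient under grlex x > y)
2*x^2 - 3*y^2 - 3*y - 2

(a) The degree is 2 — a generic line meets the curve in up to 2 points.
(b) Symmetries: mirror symmetry x ↦ −x ⇒ only even powers of x.
(c) Reading off the gridlines: among the integer gridlines, it crosses the x-axis at x ∈ {-1, 1}; no y-intercept at any integer in the box.
(d) The integer polynomial consistent with all of this is the stated p.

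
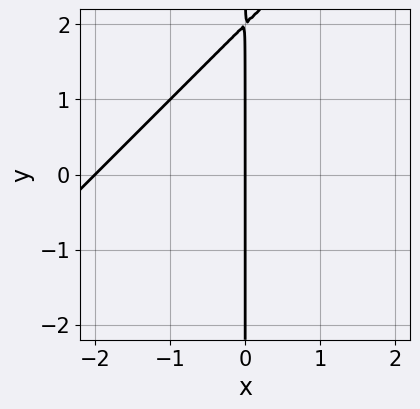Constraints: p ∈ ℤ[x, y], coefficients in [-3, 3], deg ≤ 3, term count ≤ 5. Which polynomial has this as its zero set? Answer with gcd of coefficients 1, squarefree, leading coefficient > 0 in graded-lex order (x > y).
x^2 - x*y + 2*x

deg p = 2. No degree-1 curve has this shape.
Against the integer gridlines: the visible y-axis segment lies entirely on the curve; the x-axis gridline crossings are at x ∈ {-2, 0}.
Together with the visible shape, these determine p as stated.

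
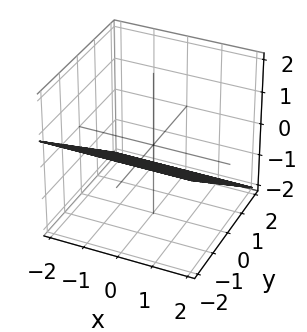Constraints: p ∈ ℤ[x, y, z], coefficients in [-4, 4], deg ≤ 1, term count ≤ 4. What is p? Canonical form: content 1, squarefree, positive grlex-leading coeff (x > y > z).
deg p = 1. Every cross-section is a straight line — this is a plane.
From the visible intercepts: it meets the y-axis at y = -1 (among the integer gridlines); no x-intercept at any integer in the box.
Solving for integer coefficients yields p as stated.

2*y + 3*z + 2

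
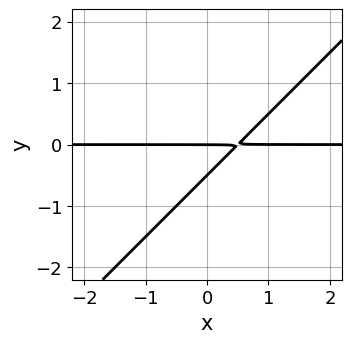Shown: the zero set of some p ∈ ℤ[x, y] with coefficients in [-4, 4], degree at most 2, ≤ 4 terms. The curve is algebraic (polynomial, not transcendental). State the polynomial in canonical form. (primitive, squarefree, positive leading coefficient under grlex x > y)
2*x*y - 2*y^2 - y

First, the degree is 2 — a generic line meets the curve in up to 2 points.
Then, checking where it meets the axes: it crosses the y-axis at the gridline y = 0; the visible x-axis segment lies entirely on the curve.
Finally, the integer polynomial consistent with all of this is the stated p.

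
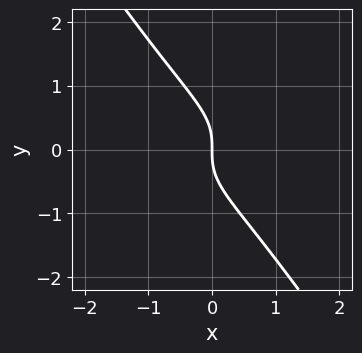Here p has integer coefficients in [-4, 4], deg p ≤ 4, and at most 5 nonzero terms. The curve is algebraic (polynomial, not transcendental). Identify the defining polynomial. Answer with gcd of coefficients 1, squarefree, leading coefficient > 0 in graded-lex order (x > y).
2*x^2*y - 3*x*y^2 - 3*y^3 - 3*x

First, deg p = 3. No degree-2 curve has this shape.
Then, against the integer gridlines: it meets the x-axis at x = 0 (among the integer gridlines); it crosses the y-axis at the gridline y = 0.
Finally, the integer polynomial consistent with all of this is the stated p.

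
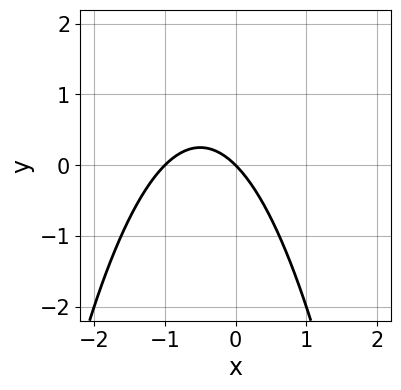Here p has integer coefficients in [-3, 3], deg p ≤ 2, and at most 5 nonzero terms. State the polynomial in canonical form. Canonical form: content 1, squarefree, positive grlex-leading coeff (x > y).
1. deg p = 2. The shape is more complex than any degree-1 curve.
2. Reading off the gridlines: it crosses the y-axis at the gridline y = 0; among the integer gridlines, it crosses the x-axis at x ∈ {-1, 0}.
3. Together with the visible shape, these determine p as stated.

x^2 + x + y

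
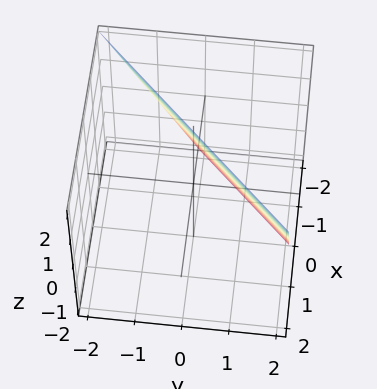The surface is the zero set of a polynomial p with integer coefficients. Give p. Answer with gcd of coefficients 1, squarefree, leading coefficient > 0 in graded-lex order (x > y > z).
2*x - 2*y - z + 2

The degree is 1 — every cross-section is a straight line — this is a plane.
Against the integer gridlines: it meets the y-axis at y = 1 (among the integer gridlines); one z-axis crossing is at z = 2.
Putting this together gives p.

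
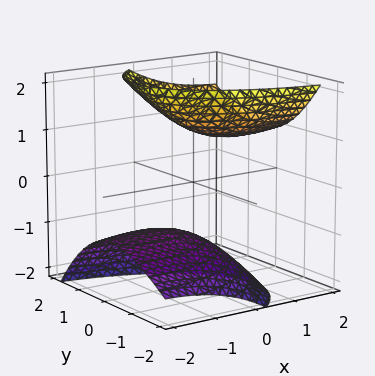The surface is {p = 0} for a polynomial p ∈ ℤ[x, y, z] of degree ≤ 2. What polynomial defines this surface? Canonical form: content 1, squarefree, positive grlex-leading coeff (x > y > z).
x^2 - 3*x*z + 3*y^2 - 2*y*z - 2*z^2 + 3

1. I count 2 distinct pieces. They look like related sheets of one shape, so recover p as a whole.
2. Degree: the shape is more complex than any degree-1 surface, so deg p = 2.
3. Checking where it meets the axes: it misses every integer gridline on the y-axis; no x-intercept at any integer in the box.
4. The integer polynomial consistent with all of this is the stated p.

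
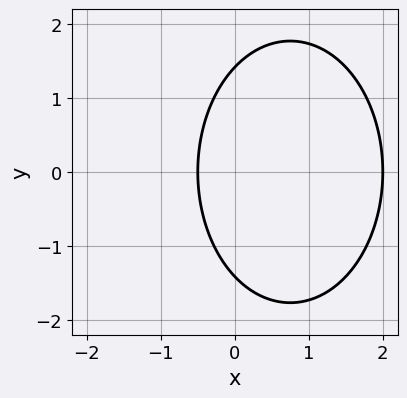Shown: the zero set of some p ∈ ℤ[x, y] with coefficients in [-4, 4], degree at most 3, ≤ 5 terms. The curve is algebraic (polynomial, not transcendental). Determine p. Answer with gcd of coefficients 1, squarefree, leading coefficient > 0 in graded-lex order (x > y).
2*x^2 + y^2 - 3*x - 2

1. The degree is 2 — the shape is more complex than any degree-1 curve.
2. Symmetries: the y ↦ −y reflection is a symmetry, so y appears only in even powers.
3. From the axis intercepts and sections: one x-axis crossing is at x = 2.
4. Assembling these constraints gives the stated polynomial.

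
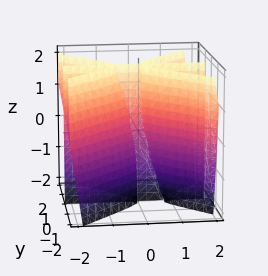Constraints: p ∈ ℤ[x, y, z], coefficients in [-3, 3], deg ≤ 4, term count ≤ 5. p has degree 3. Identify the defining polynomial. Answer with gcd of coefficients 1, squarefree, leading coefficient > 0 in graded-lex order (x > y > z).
3*x^2*y + x*y*z - 3*y^3

1. The picture has 3 separate pieces.
2. The degree is 3 — a generic line meets the surface in up to 3 points.
3. From the axis intercepts and sections: every point of the x-axis in the box is on the surface; one y-axis crossing is at y = 0; every point of the z-axis in the box is on the surface.
4. These observations pin down the coefficients.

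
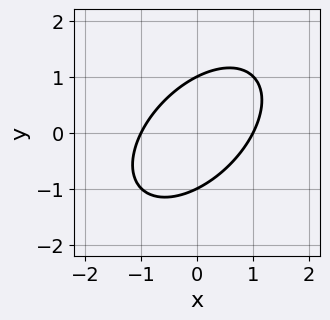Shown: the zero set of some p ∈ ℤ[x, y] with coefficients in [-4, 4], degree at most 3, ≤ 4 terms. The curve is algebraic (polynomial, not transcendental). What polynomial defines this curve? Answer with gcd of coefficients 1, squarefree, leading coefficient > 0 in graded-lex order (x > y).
x^2 - x*y + y^2 - 1

(a) Degree: no degree-1 curve has this shape, so deg p = 2.
(b) Observable constraints: among the integer gridlines, it crosses the x-axis at x ∈ {-1, 1}; among the integer gridlines, it crosses the y-axis at y ∈ {-1, 1}.
(c) Together with the visible shape, these determine p as stated.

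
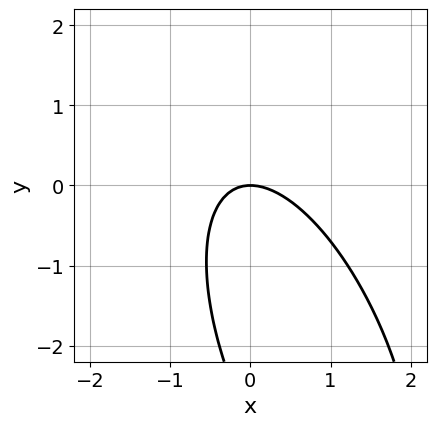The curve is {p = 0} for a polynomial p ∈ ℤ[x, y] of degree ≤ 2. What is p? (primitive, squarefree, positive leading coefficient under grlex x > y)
1. Degree: a generic line meets the curve in up to 2 points, so deg p = 2.
2. From the visible intercepts: it meets the x-axis at x = 0 (among the integer gridlines); it crosses the y-axis at the gridline y = 0.
3. The integer polynomial consistent with all of this is the stated p.

3*x^2 + 2*x*y + y^2 + 3*y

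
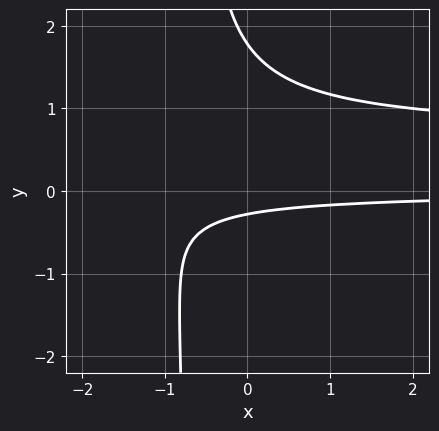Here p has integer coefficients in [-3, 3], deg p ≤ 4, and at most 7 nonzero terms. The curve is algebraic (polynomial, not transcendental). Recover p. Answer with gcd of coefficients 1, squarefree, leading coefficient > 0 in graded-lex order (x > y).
3*x*y^2 - 2*x*y + 2*y^2 - 3*y - 1

(a) deg p = 3.
(b) Reading off the gridlines: no x-intercept at any integer in the box.
(c) These observations pin down the coefficients.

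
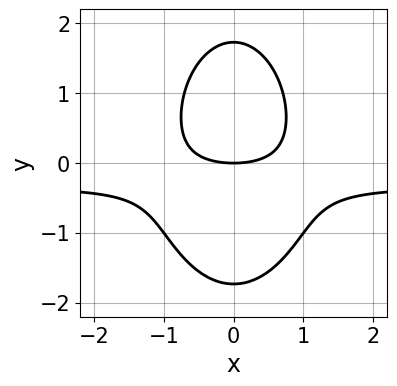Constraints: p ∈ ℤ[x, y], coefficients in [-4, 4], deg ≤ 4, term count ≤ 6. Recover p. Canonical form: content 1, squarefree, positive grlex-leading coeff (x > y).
3*x^2*y + y^3 + x^2 - 3*y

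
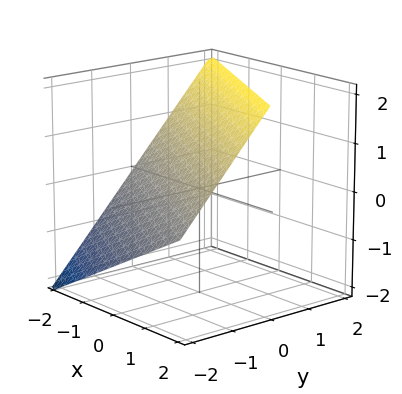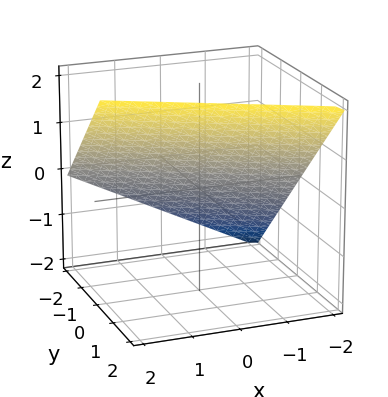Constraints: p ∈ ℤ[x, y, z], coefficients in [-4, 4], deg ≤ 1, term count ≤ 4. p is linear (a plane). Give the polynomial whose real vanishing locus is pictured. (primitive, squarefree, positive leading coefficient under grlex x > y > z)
x + 2*y - 2*z + 2

(a) Degree: the surface is flat (a plane), so deg p = 1.
(b) Checking where it meets the axes: one y-axis crossing is at y = -1; one z-axis crossing is at z = 1; it crosses the x-axis at the gridline x = -2.
(c) Fitting integer coefficients to these (and the overall shape) gives p.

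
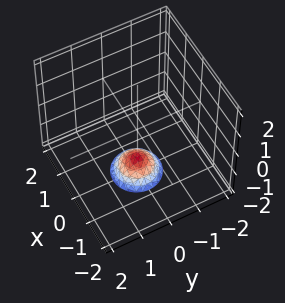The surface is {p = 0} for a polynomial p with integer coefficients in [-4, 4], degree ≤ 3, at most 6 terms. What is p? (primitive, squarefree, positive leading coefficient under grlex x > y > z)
1. Degree: the shape is more complex than any degree-1 surface, so deg p = 2.
2. By symmetry, the z-axis is an axis of rotation, so x and y enter only as x² + y².
3. Against the integer gridlines: a circular section at z = -2 has radius between 0 and 1; no x-intercept at any integer in the box; the surface avoids every integer y-axis point in the box.
4. These observations pin down the coefficients.

2*x^2 + 2*y^2 + 2*z + 3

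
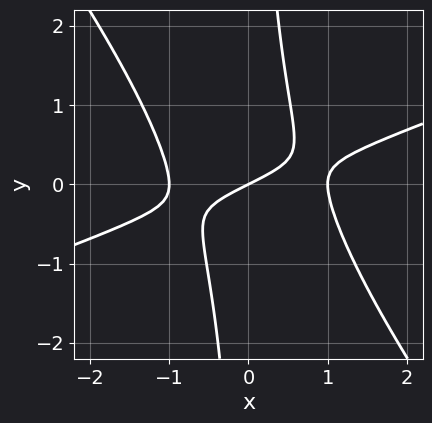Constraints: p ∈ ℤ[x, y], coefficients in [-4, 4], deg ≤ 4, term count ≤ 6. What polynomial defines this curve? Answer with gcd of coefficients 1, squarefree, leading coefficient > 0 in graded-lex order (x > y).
1. Degree: the shape is more complex than any degree-2 curve, so deg p = 3.
2. From the axis intercepts and sections: it meets the y-axis at y = 0 (among the integer gridlines); the x-axis gridline crossings are at x ∈ {-1, 0, 1}.
3. These observations pin down the coefficients.

x^3 - 2*x^2*y - 2*x*y^2 - x + 2*y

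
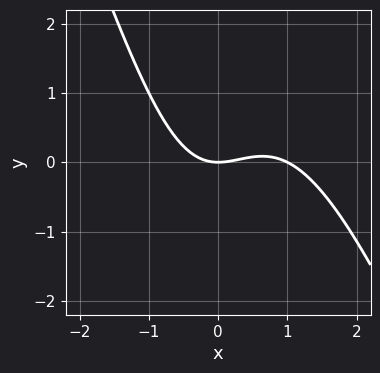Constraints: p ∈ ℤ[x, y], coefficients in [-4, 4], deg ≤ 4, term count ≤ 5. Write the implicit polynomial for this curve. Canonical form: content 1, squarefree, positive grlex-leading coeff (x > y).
2*x^3 + x^2*y - 2*x^2 + 3*y

(a) The degree is 3 — no degree-2 curve has this shape.
(b) Against the integer gridlines: it meets the y-axis at y = 0 (among the integer gridlines); among the integer gridlines, it crosses the x-axis at x ∈ {0, 1}.
(c) Assembling these constraints gives the stated polynomial.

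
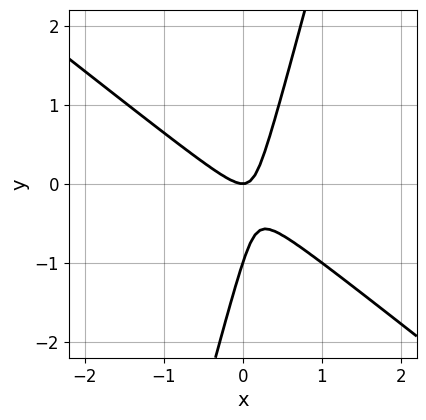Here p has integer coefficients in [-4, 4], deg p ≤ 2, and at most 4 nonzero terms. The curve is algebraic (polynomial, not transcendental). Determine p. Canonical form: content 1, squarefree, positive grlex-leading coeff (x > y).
1. deg p = 2. No degree-1 curve has this shape.
2. Observable constraints: the y-axis gridline crossings are at y ∈ {-1, 0}; it meets the x-axis at x = 0 (among the integer gridlines).
3. Together with the visible shape, these determine p as stated.

3*x^2 + 3*x*y - y^2 - y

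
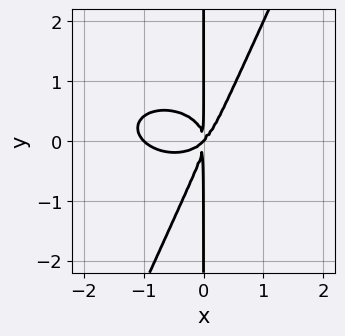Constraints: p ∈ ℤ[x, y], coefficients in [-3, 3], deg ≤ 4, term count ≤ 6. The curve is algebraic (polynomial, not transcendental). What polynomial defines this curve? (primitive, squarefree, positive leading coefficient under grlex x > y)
x^4 + 2*x^2*y^2 - x*y^3 + x^3 - x^2*y

deg p = 4.
From the visible intercepts: every point of the y-axis in the box is on the curve; the x-axis gridline crossings are at x ∈ {-1, 0}.
These observations pin down the coefficients.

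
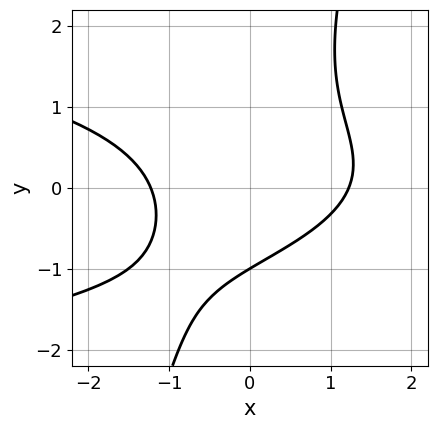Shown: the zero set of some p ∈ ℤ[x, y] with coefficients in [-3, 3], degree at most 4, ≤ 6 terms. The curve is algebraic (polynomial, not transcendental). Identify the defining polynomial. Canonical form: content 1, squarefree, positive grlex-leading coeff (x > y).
(a) The degree is 3 — the shape is more complex than any degree-2 curve.
(b) Reading off the gridlines: it crosses the y-axis at the gridline y = -1.
(c) Solving for integer coefficients yields p as stated.

3*x*y^2 - y^3 + 2*x^2 - 2*y - 3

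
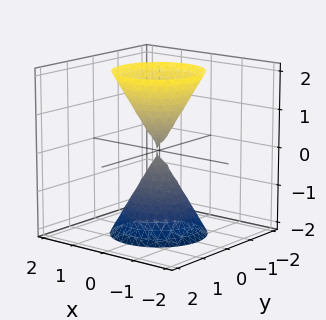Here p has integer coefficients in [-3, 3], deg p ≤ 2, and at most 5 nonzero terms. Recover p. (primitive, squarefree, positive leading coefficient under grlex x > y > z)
1. The picture has 2 separate pieces. Treating them together as one polynomial.
2. The degree is 2 — two nappes meeting at a single point; a quadric.
3. Symmetries: rotational symmetry about the z-axis ⇒ p depends on x, y only through x² + y²; the z ↦ −z reflection is a symmetry, so z appears only in even powers.
4. Reading off the gridlines: one y-axis crossing is at y = 0; one x-axis crossing is at x = 0.
5. Matching integer coefficients to the picture gives p.

3*x^2 + 3*y^2 - z^2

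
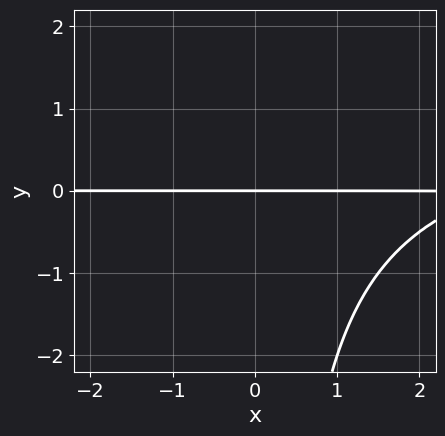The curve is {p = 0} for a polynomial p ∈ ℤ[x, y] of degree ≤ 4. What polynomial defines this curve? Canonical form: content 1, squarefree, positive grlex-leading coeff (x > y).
First, degree: no degree-2 curve has this shape, so deg p = 3.
Then, checking where it meets the axes: one y-axis crossing is at y = 0; the visible x-axis segment lies entirely on the curve.
Finally, putting this together gives p.

x*y^2 - x*y + 3*y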